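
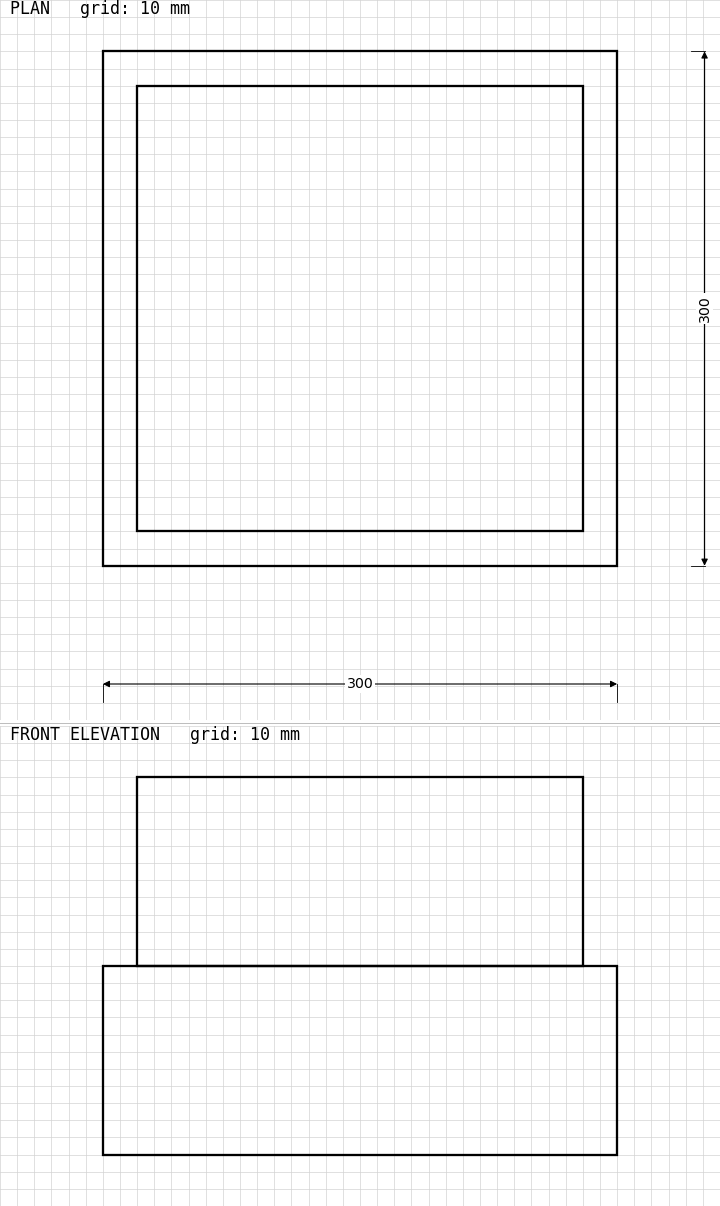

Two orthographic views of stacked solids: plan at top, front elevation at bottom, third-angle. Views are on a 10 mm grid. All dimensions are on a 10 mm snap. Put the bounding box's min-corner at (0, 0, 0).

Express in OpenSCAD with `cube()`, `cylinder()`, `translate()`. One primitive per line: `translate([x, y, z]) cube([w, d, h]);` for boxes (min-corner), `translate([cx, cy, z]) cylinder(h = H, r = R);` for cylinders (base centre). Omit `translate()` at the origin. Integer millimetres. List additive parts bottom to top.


cube([300, 300, 110]);
translate([20, 20, 110]) cube([260, 260, 110]);


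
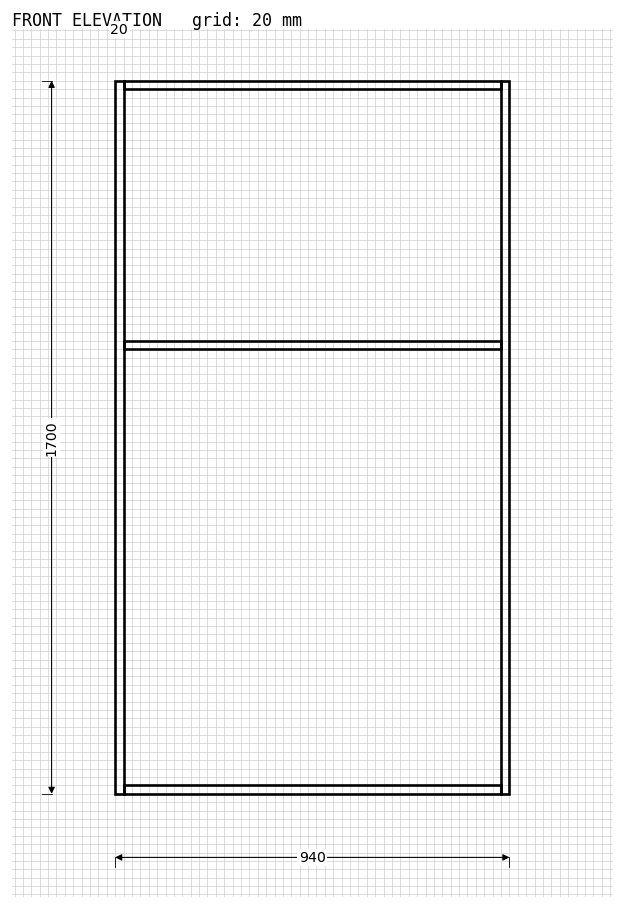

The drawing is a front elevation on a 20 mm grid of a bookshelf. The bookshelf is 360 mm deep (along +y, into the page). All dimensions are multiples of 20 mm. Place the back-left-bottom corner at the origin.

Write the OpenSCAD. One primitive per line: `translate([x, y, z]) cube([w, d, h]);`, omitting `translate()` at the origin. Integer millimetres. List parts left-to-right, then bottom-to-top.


cube([20, 360, 1700]);
translate([20, 0, 0]) cube([900, 360, 20]);
translate([20, 0, 1060]) cube([900, 360, 20]);
translate([20, 0, 1680]) cube([900, 360, 20]);
translate([920, 0, 0]) cube([20, 360, 1700]);


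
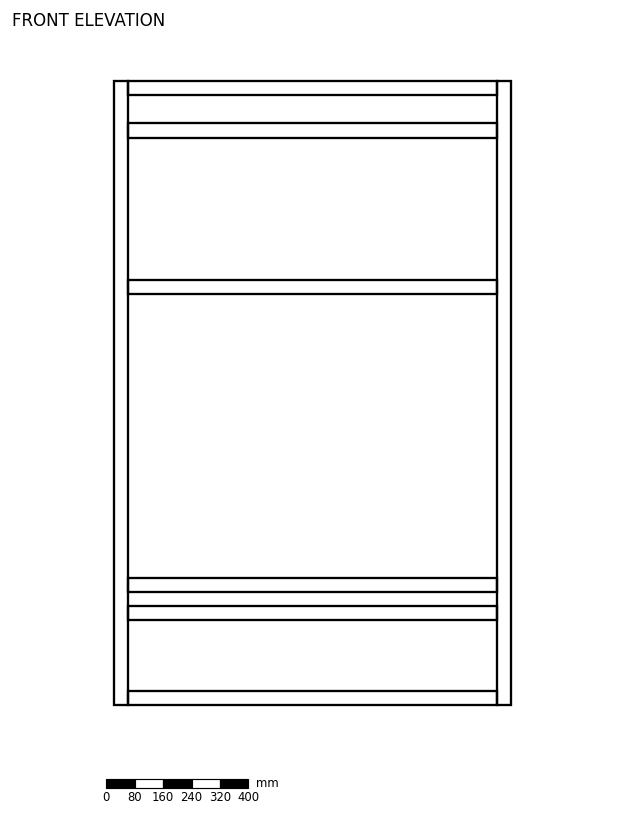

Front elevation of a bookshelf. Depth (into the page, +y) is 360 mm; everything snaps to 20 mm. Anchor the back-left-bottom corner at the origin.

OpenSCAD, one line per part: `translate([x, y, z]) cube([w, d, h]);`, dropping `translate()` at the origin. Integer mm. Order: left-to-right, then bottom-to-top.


cube([40, 360, 1760]);
translate([40, 0, 0]) cube([1040, 360, 40]);
translate([40, 0, 240]) cube([1040, 360, 40]);
translate([40, 0, 320]) cube([1040, 360, 40]);
translate([40, 0, 1160]) cube([1040, 360, 40]);
translate([40, 0, 1600]) cube([1040, 360, 40]);
translate([40, 0, 1720]) cube([1040, 360, 40]);
translate([1080, 0, 0]) cube([40, 360, 1760]);


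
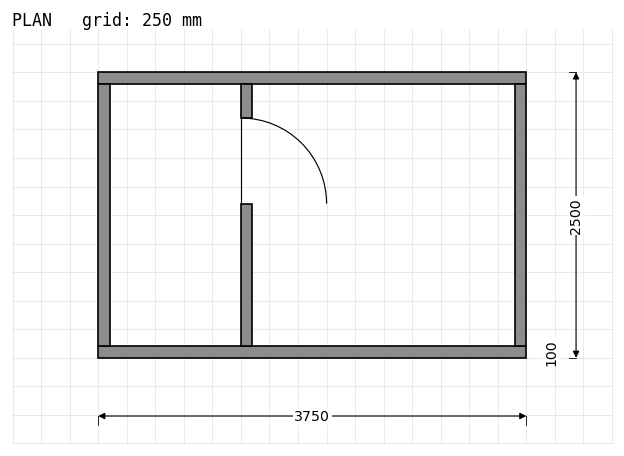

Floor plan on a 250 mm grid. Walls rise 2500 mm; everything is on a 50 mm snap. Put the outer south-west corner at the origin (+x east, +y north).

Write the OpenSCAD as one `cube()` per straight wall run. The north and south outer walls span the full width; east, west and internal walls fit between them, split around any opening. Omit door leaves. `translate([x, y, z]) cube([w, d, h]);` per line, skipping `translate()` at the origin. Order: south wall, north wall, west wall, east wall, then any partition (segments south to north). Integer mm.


cube([3750, 100, 2500]);
translate([0, 2400, 0]) cube([3750, 100, 2500]);
translate([0, 100, 0]) cube([100, 2300, 2500]);
translate([3650, 100, 0]) cube([100, 2300, 2500]);
translate([1250, 100, 0]) cube([100, 1250, 2500]);
translate([1250, 2100, 0]) cube([100, 300, 2500]);


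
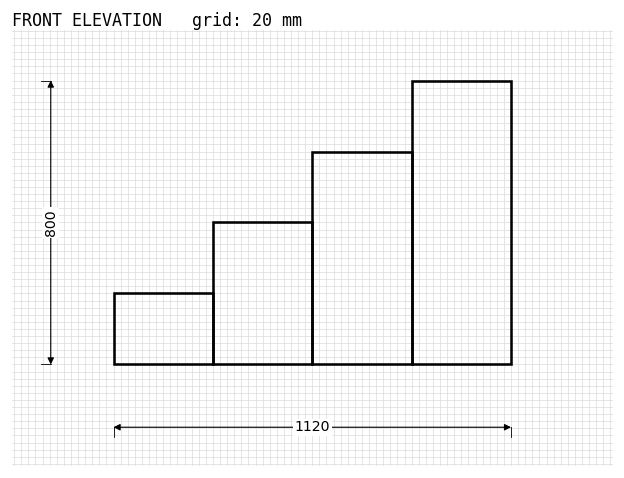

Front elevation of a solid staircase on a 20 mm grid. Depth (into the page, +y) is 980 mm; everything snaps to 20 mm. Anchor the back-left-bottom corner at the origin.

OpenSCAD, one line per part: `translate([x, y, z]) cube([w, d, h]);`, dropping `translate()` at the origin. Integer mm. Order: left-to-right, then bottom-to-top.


cube([280, 980, 200]);
translate([280, 0, 0]) cube([280, 980, 400]);
translate([560, 0, 0]) cube([280, 980, 600]);
translate([840, 0, 0]) cube([280, 980, 800]);


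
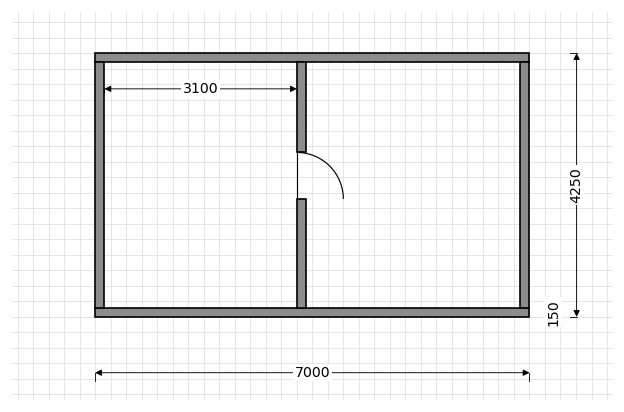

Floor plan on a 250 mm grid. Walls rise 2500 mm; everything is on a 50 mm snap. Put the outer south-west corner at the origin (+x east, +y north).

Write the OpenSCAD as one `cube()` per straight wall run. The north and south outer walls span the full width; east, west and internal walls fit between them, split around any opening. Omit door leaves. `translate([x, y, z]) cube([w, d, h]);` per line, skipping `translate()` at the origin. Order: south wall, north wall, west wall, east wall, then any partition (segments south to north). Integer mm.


cube([7000, 150, 2500]);
translate([0, 4100, 0]) cube([7000, 150, 2500]);
translate([0, 150, 0]) cube([150, 3950, 2500]);
translate([6850, 150, 0]) cube([150, 3950, 2500]);
translate([3250, 150, 0]) cube([150, 1750, 2500]);
translate([3250, 2650, 0]) cube([150, 1450, 2500]);


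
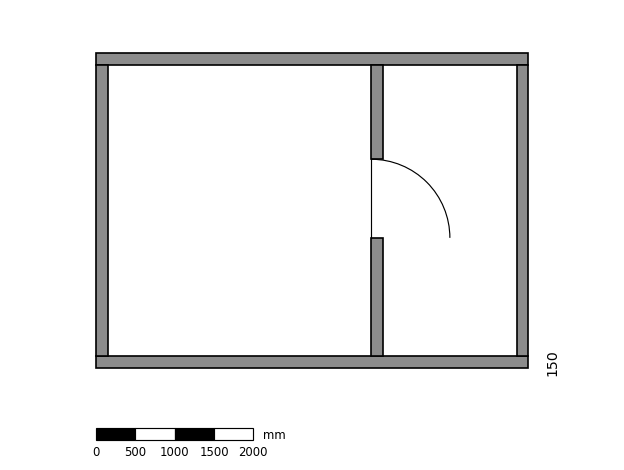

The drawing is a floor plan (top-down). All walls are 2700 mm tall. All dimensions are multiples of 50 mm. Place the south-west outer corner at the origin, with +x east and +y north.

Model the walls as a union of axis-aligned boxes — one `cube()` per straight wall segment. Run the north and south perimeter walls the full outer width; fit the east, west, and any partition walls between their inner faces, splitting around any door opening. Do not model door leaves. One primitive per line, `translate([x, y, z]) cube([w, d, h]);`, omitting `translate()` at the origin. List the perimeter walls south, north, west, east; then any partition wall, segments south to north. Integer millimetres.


cube([5500, 150, 2700]);
translate([0, 3850, 0]) cube([5500, 150, 2700]);
translate([0, 150, 0]) cube([150, 3700, 2700]);
translate([5350, 150, 0]) cube([150, 3700, 2700]);
translate([3500, 150, 0]) cube([150, 1500, 2700]);
translate([3500, 2650, 0]) cube([150, 1200, 2700]);


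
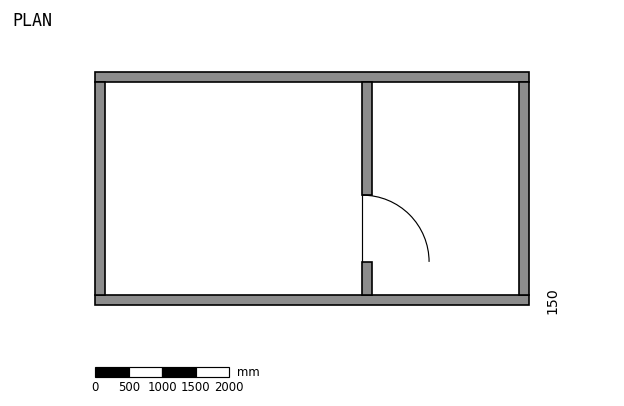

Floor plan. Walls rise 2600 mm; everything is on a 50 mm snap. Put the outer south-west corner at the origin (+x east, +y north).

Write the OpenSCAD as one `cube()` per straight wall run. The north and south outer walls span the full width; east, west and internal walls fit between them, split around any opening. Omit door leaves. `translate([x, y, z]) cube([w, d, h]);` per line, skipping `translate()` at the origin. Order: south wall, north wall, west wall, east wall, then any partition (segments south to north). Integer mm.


cube([6500, 150, 2600]);
translate([0, 3350, 0]) cube([6500, 150, 2600]);
translate([0, 150, 0]) cube([150, 3200, 2600]);
translate([6350, 150, 0]) cube([150, 3200, 2600]);
translate([4000, 150, 0]) cube([150, 500, 2600]);
translate([4000, 1650, 0]) cube([150, 1700, 2600]);


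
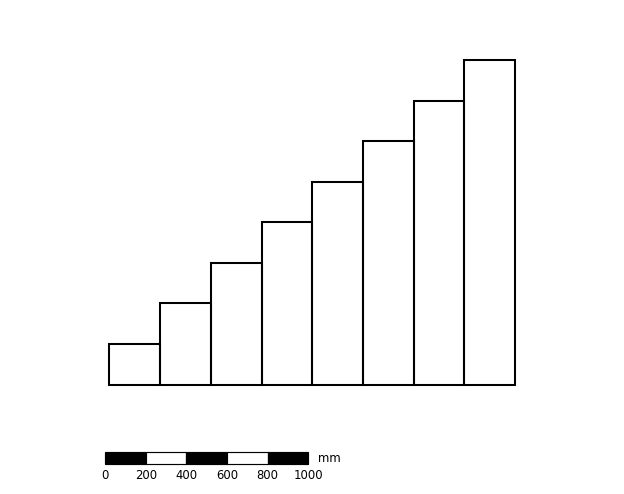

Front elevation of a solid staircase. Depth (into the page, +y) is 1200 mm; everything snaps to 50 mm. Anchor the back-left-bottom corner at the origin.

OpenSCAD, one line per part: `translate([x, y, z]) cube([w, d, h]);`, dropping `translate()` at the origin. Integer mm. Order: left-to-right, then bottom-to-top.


cube([250, 1200, 200]);
translate([250, 0, 0]) cube([250, 1200, 400]);
translate([500, 0, 0]) cube([250, 1200, 600]);
translate([750, 0, 0]) cube([250, 1200, 800]);
translate([1000, 0, 0]) cube([250, 1200, 1000]);
translate([1250, 0, 0]) cube([250, 1200, 1200]);
translate([1500, 0, 0]) cube([250, 1200, 1400]);
translate([1750, 0, 0]) cube([250, 1200, 1600]);


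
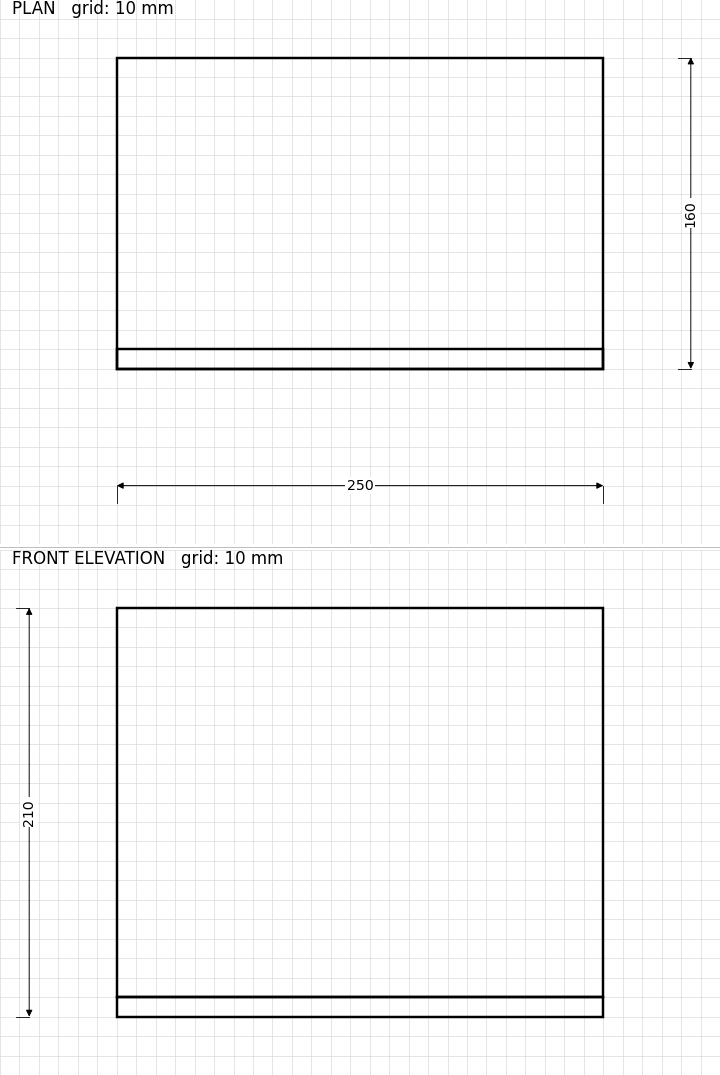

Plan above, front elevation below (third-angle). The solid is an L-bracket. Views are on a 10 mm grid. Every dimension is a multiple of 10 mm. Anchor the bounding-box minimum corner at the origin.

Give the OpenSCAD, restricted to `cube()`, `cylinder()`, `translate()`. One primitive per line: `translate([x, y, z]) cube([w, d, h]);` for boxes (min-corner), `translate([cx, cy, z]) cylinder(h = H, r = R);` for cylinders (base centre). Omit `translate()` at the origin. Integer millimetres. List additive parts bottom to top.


cube([250, 160, 10]);
translate([0, 0, 10]) cube([250, 10, 200]);


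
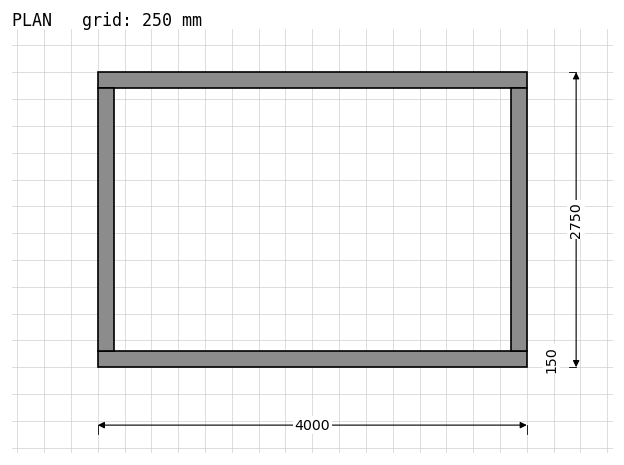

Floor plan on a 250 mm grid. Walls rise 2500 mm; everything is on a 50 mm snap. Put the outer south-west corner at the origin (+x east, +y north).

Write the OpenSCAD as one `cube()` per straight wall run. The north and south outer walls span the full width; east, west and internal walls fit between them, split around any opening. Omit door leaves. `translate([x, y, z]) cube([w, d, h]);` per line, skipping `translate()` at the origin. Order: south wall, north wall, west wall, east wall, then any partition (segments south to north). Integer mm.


cube([4000, 150, 2500]);
translate([0, 2600, 0]) cube([4000, 150, 2500]);
translate([0, 150, 0]) cube([150, 2450, 2500]);
translate([3850, 150, 0]) cube([150, 2450, 2500]);


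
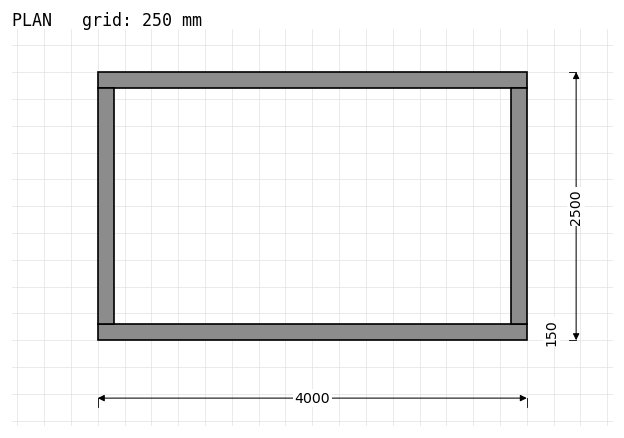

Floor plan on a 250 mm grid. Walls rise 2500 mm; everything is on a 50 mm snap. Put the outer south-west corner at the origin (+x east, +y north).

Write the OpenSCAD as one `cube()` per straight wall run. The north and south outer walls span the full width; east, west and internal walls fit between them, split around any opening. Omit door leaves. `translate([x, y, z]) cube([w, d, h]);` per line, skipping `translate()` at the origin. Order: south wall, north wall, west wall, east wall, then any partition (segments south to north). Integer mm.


cube([4000, 150, 2500]);
translate([0, 2350, 0]) cube([4000, 150, 2500]);
translate([0, 150, 0]) cube([150, 2200, 2500]);
translate([3850, 150, 0]) cube([150, 2200, 2500]);


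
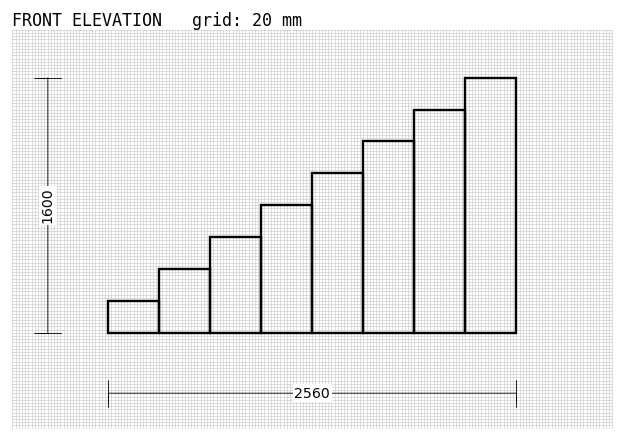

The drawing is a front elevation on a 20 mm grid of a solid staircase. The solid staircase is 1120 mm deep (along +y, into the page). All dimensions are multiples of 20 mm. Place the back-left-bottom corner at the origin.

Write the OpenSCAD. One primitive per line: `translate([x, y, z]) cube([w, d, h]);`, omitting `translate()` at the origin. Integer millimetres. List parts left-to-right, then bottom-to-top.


cube([320, 1120, 200]);
translate([320, 0, 0]) cube([320, 1120, 400]);
translate([640, 0, 0]) cube([320, 1120, 600]);
translate([960, 0, 0]) cube([320, 1120, 800]);
translate([1280, 0, 0]) cube([320, 1120, 1000]);
translate([1600, 0, 0]) cube([320, 1120, 1200]);
translate([1920, 0, 0]) cube([320, 1120, 1400]);
translate([2240, 0, 0]) cube([320, 1120, 1600]);


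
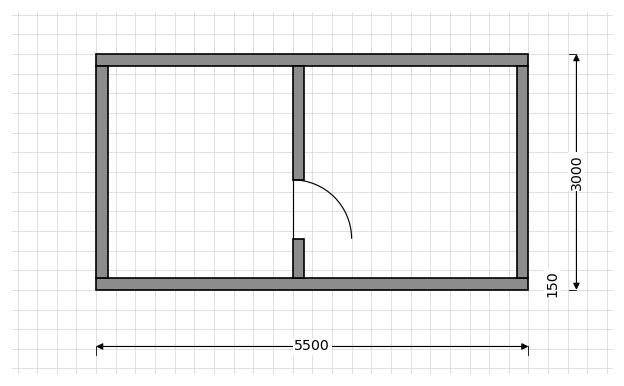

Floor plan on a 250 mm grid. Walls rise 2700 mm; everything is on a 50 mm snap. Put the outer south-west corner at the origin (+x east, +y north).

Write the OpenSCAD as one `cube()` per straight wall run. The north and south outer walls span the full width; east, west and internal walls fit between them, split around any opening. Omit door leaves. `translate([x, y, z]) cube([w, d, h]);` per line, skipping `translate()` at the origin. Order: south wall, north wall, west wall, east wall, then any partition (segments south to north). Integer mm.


cube([5500, 150, 2700]);
translate([0, 2850, 0]) cube([5500, 150, 2700]);
translate([0, 150, 0]) cube([150, 2700, 2700]);
translate([5350, 150, 0]) cube([150, 2700, 2700]);
translate([2500, 150, 0]) cube([150, 500, 2700]);
translate([2500, 1400, 0]) cube([150, 1450, 2700]);


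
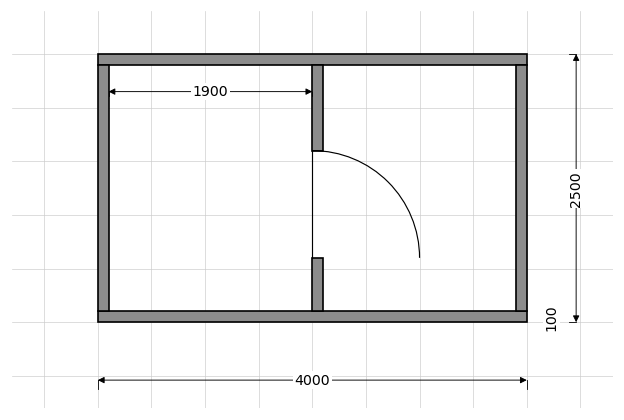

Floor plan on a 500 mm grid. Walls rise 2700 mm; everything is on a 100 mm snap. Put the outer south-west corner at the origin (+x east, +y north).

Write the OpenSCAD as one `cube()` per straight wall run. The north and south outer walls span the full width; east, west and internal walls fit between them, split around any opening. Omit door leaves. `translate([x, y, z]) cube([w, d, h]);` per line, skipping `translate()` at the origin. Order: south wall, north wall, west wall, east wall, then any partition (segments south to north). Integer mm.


cube([4000, 100, 2700]);
translate([0, 2400, 0]) cube([4000, 100, 2700]);
translate([0, 100, 0]) cube([100, 2300, 2700]);
translate([3900, 100, 0]) cube([100, 2300, 2700]);
translate([2000, 100, 0]) cube([100, 500, 2700]);
translate([2000, 1600, 0]) cube([100, 800, 2700]);


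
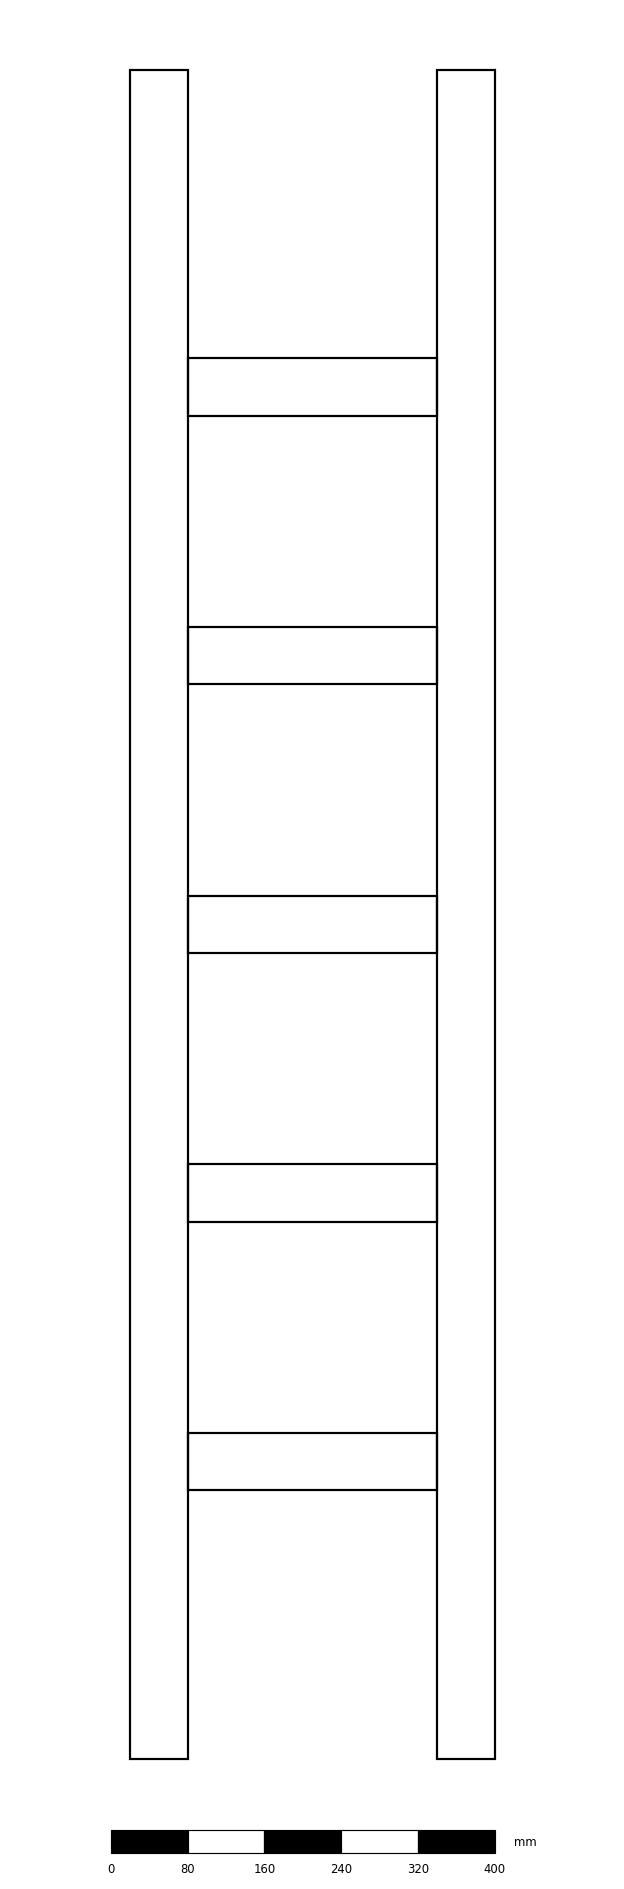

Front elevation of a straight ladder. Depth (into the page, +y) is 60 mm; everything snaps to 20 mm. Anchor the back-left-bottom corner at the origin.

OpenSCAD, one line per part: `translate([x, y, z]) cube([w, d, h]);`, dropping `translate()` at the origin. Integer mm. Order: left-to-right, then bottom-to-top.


cube([60, 60, 1760]);
translate([60, 0, 280]) cube([260, 60, 60]);
translate([60, 0, 560]) cube([260, 60, 60]);
translate([60, 0, 840]) cube([260, 60, 60]);
translate([60, 0, 1120]) cube([260, 60, 60]);
translate([60, 0, 1400]) cube([260, 60, 60]);
translate([320, 0, 0]) cube([60, 60, 1760]);


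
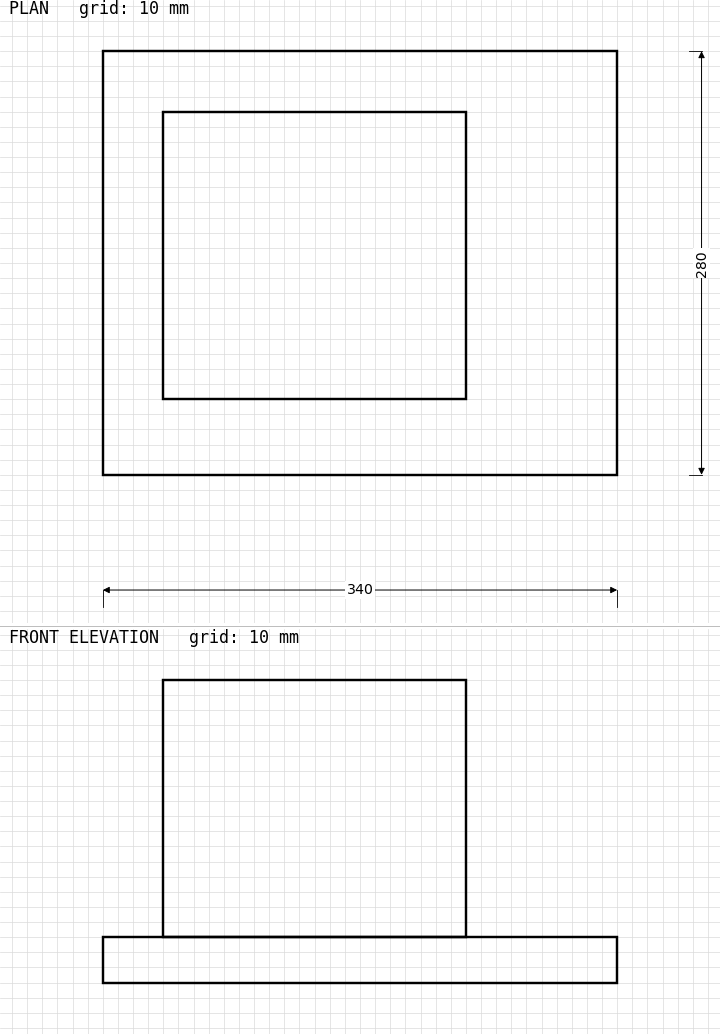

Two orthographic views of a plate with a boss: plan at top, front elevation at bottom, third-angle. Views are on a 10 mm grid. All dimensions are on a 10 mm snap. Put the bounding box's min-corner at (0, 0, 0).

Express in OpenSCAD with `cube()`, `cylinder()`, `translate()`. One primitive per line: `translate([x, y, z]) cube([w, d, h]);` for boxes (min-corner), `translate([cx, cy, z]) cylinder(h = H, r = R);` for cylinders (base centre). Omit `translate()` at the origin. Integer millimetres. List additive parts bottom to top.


cube([340, 280, 30]);
translate([40, 50, 30]) cube([200, 190, 170]);


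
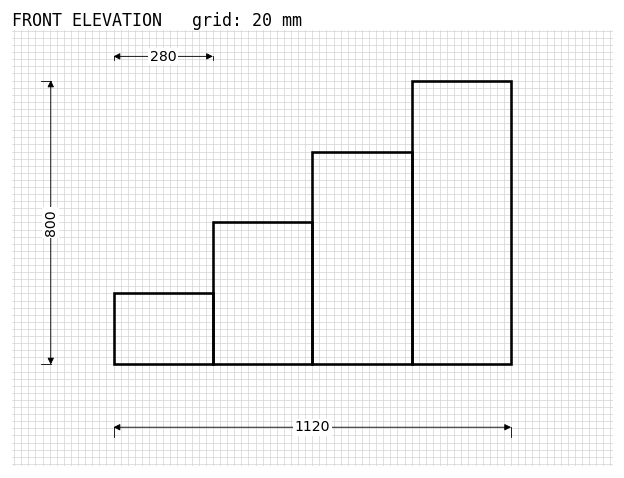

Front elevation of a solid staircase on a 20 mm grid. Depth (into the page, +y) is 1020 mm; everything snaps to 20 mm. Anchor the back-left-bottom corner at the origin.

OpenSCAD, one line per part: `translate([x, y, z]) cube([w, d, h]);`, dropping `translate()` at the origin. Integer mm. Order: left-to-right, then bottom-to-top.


cube([280, 1020, 200]);
translate([280, 0, 0]) cube([280, 1020, 400]);
translate([560, 0, 0]) cube([280, 1020, 600]);
translate([840, 0, 0]) cube([280, 1020, 800]);


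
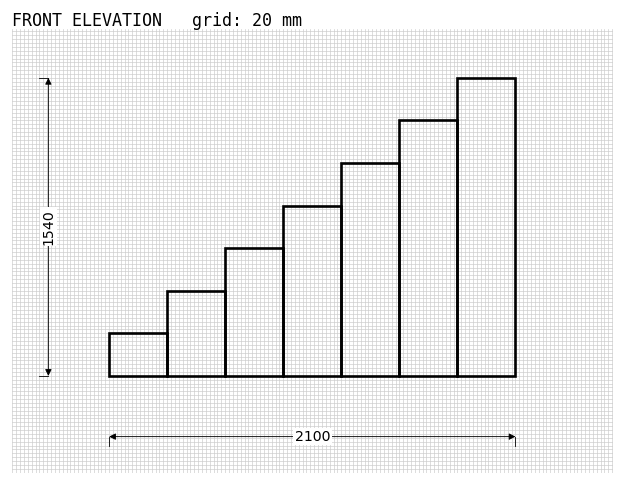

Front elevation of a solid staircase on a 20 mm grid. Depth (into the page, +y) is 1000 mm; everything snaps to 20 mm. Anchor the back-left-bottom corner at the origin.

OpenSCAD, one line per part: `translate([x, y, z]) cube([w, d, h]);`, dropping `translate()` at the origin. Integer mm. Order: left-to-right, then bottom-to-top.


cube([300, 1000, 220]);
translate([300, 0, 0]) cube([300, 1000, 440]);
translate([600, 0, 0]) cube([300, 1000, 660]);
translate([900, 0, 0]) cube([300, 1000, 880]);
translate([1200, 0, 0]) cube([300, 1000, 1100]);
translate([1500, 0, 0]) cube([300, 1000, 1320]);
translate([1800, 0, 0]) cube([300, 1000, 1540]);


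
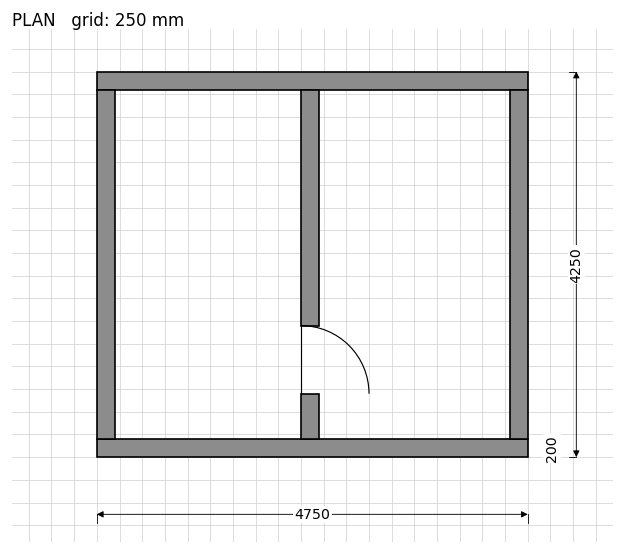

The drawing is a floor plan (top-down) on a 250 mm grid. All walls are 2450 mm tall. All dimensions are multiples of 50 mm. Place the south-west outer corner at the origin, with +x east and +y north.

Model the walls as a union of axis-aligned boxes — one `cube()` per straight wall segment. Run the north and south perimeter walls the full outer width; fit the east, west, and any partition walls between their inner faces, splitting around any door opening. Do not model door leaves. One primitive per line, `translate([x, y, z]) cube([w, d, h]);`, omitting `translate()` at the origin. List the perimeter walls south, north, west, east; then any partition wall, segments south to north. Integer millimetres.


cube([4750, 200, 2450]);
translate([0, 4050, 0]) cube([4750, 200, 2450]);
translate([0, 200, 0]) cube([200, 3850, 2450]);
translate([4550, 200, 0]) cube([200, 3850, 2450]);
translate([2250, 200, 0]) cube([200, 500, 2450]);
translate([2250, 1450, 0]) cube([200, 2600, 2450]);


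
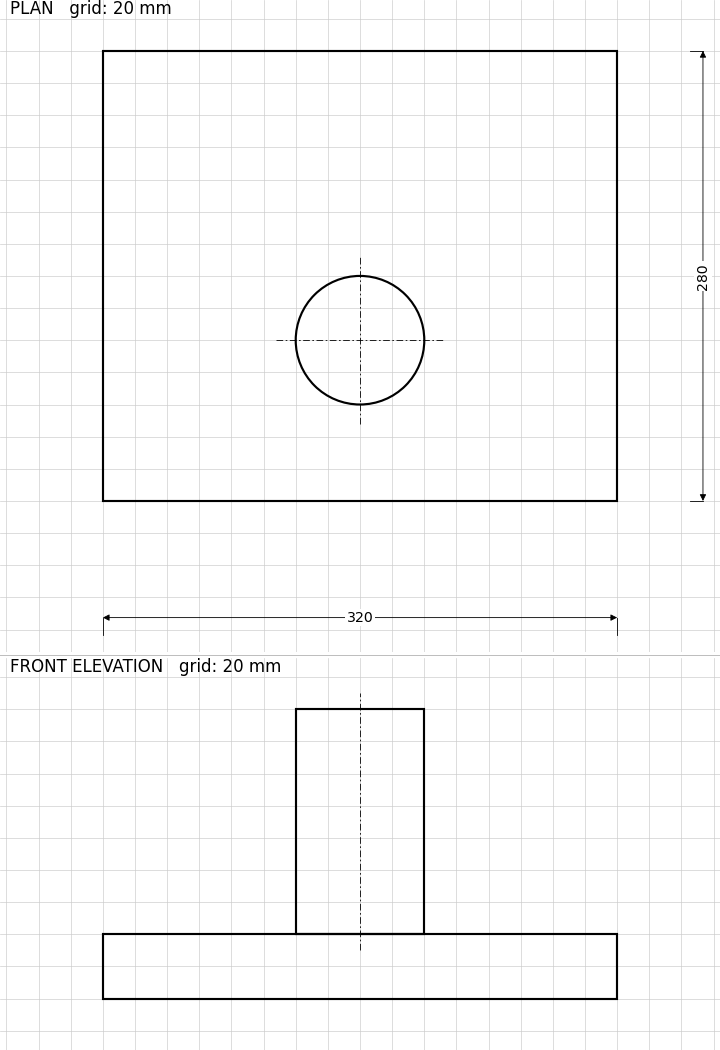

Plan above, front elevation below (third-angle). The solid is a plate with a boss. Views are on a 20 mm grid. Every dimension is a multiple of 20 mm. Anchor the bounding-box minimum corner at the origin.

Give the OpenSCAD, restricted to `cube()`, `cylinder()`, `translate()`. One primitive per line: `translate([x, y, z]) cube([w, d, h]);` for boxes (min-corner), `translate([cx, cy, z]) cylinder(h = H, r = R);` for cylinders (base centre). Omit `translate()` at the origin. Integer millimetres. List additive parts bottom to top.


cube([320, 280, 40]);
translate([160, 100, 40]) cylinder(h = 140, r = 40);


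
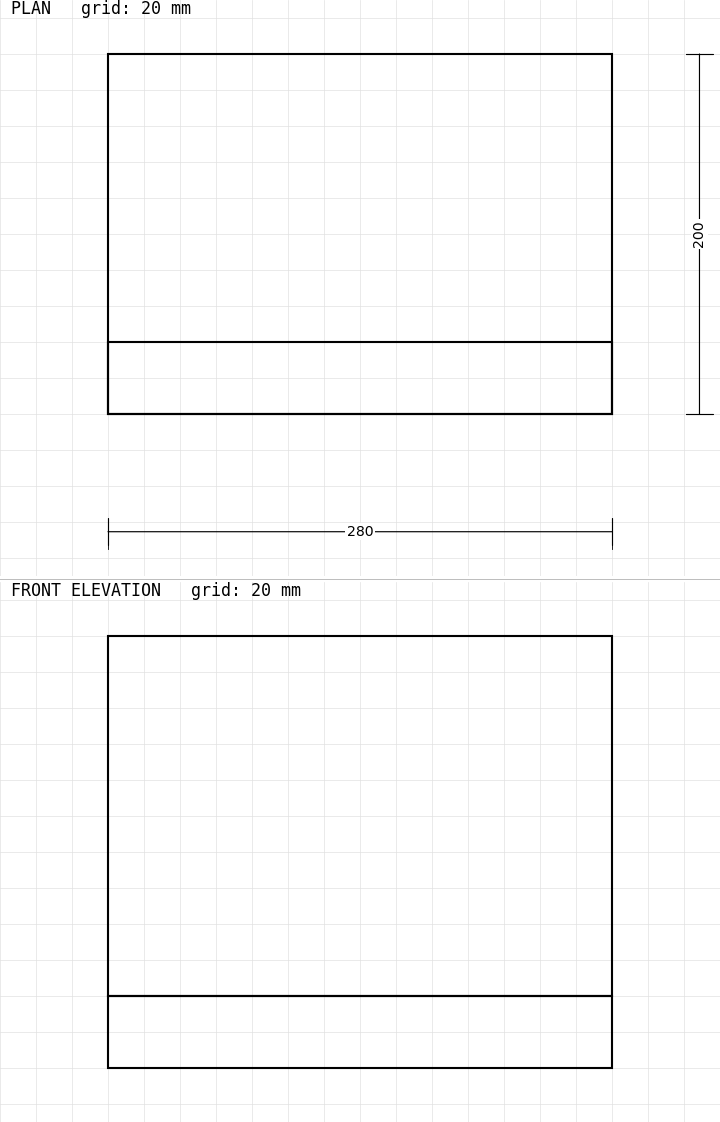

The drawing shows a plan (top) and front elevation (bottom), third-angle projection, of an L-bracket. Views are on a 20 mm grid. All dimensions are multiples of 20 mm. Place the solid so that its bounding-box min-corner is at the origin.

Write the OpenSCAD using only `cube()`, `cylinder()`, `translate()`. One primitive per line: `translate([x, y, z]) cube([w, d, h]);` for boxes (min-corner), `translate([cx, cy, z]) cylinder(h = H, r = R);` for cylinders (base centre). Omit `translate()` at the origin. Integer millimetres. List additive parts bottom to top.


cube([280, 200, 40]);
translate([0, 0, 40]) cube([280, 40, 200]);


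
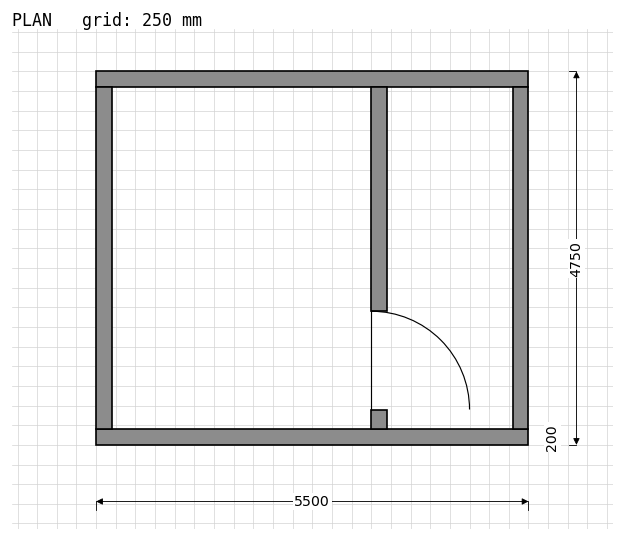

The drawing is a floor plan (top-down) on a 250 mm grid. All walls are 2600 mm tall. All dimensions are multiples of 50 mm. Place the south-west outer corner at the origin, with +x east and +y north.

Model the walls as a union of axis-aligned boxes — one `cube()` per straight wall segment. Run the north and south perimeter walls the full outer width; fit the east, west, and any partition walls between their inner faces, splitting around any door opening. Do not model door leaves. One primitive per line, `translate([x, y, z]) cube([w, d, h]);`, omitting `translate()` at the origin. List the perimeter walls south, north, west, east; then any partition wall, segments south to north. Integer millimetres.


cube([5500, 200, 2600]);
translate([0, 4550, 0]) cube([5500, 200, 2600]);
translate([0, 200, 0]) cube([200, 4350, 2600]);
translate([5300, 200, 0]) cube([200, 4350, 2600]);
translate([3500, 200, 0]) cube([200, 250, 2600]);
translate([3500, 1700, 0]) cube([200, 2850, 2600]);


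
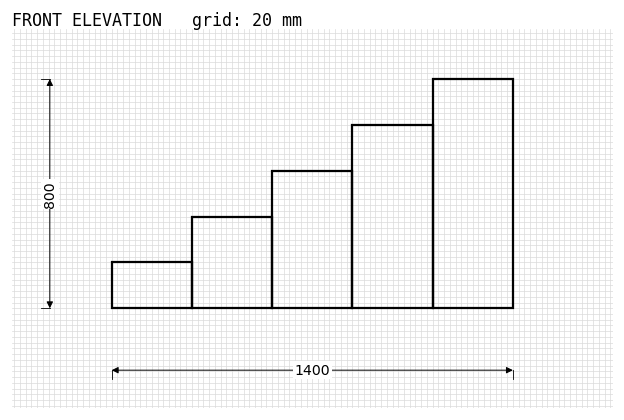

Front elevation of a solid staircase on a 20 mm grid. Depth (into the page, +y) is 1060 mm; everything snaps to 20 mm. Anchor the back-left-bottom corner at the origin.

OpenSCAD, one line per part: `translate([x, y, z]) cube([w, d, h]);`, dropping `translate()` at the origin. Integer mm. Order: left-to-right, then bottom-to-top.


cube([280, 1060, 160]);
translate([280, 0, 0]) cube([280, 1060, 320]);
translate([560, 0, 0]) cube([280, 1060, 480]);
translate([840, 0, 0]) cube([280, 1060, 640]);
translate([1120, 0, 0]) cube([280, 1060, 800]);


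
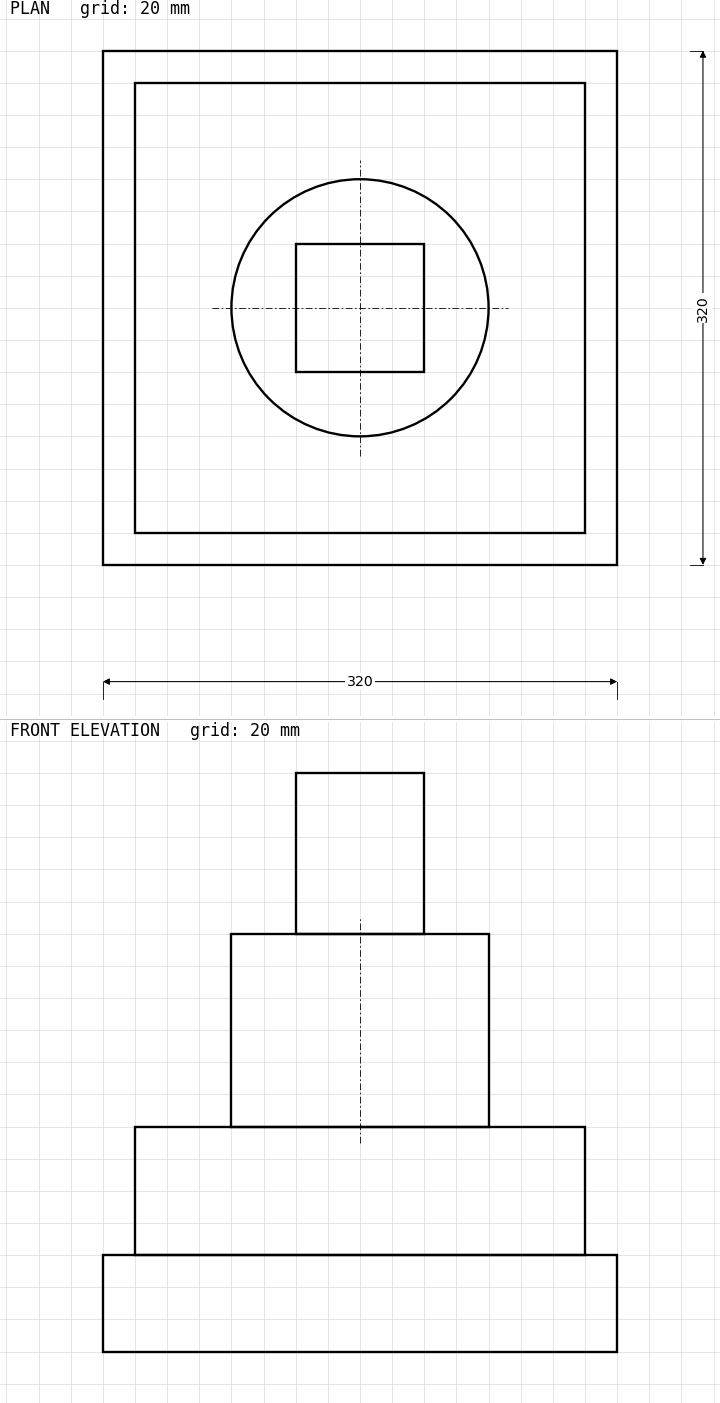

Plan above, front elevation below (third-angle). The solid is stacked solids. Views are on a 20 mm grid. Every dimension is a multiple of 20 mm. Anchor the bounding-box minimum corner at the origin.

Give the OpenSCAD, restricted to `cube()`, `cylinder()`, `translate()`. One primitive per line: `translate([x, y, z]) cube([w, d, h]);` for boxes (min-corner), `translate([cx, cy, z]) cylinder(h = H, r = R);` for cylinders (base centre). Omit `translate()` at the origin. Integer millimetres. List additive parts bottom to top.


cube([320, 320, 60]);
translate([20, 20, 60]) cube([280, 280, 80]);
translate([160, 160, 140]) cylinder(h = 120, r = 80);
translate([120, 120, 260]) cube([80, 80, 100]);


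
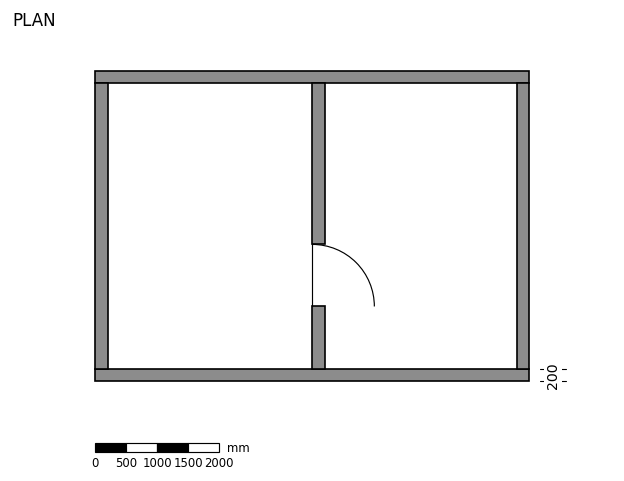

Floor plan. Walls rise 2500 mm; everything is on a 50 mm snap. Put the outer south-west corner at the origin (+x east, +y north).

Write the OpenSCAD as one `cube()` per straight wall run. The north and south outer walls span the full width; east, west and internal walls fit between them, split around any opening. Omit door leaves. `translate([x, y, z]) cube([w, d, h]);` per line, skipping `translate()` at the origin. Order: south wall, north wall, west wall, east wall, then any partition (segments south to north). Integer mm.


cube([7000, 200, 2500]);
translate([0, 4800, 0]) cube([7000, 200, 2500]);
translate([0, 200, 0]) cube([200, 4600, 2500]);
translate([6800, 200, 0]) cube([200, 4600, 2500]);
translate([3500, 200, 0]) cube([200, 1000, 2500]);
translate([3500, 2200, 0]) cube([200, 2600, 2500]);


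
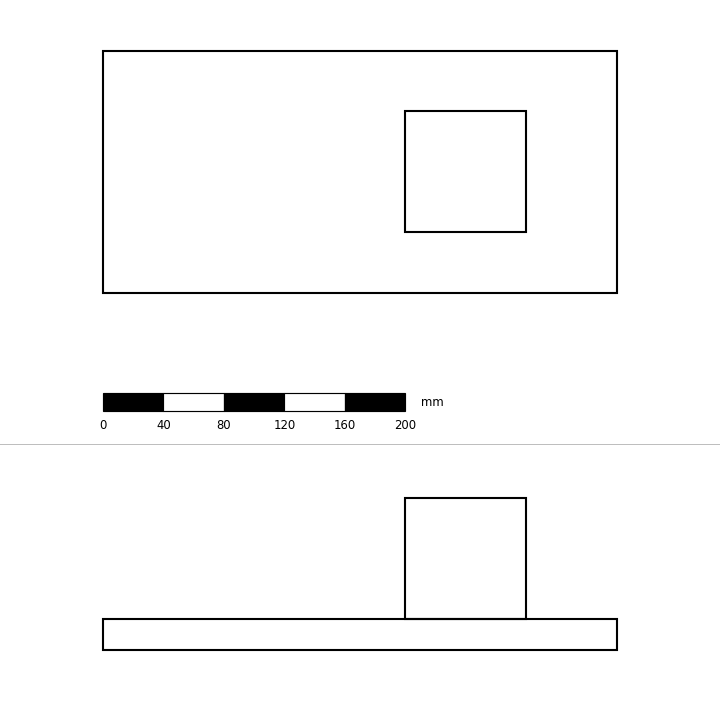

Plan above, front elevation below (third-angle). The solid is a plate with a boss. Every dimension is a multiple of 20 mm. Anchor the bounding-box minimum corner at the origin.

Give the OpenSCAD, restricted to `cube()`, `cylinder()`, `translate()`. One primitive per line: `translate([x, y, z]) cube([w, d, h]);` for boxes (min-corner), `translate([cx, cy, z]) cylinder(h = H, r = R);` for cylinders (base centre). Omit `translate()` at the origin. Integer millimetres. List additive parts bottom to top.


cube([340, 160, 20]);
translate([200, 40, 20]) cube([80, 80, 80]);


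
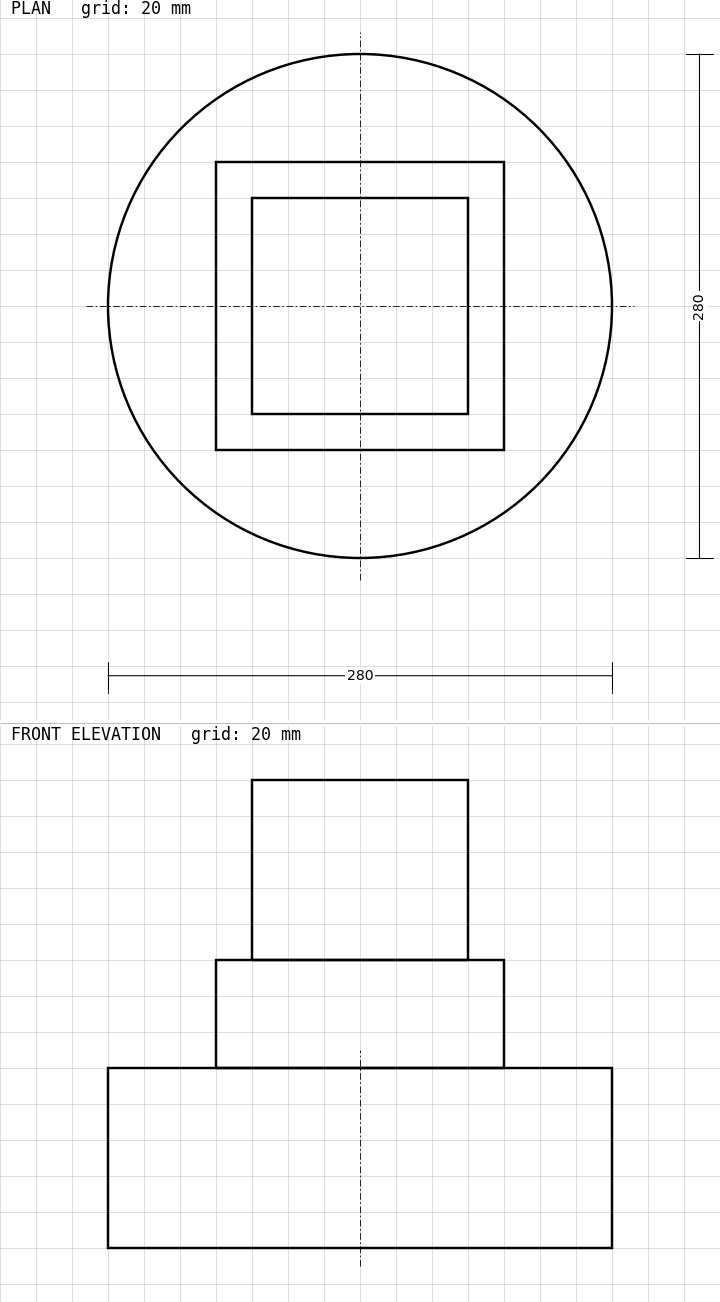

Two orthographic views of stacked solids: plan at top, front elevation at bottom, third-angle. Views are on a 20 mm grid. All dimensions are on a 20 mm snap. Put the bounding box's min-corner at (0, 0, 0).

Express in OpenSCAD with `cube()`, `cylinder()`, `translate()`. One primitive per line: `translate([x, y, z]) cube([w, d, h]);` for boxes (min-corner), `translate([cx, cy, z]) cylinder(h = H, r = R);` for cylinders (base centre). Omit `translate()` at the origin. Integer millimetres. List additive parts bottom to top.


translate([140, 140, 0]) cylinder(h = 100, r = 140);
translate([60, 60, 100]) cube([160, 160, 60]);
translate([80, 80, 160]) cube([120, 120, 100]);


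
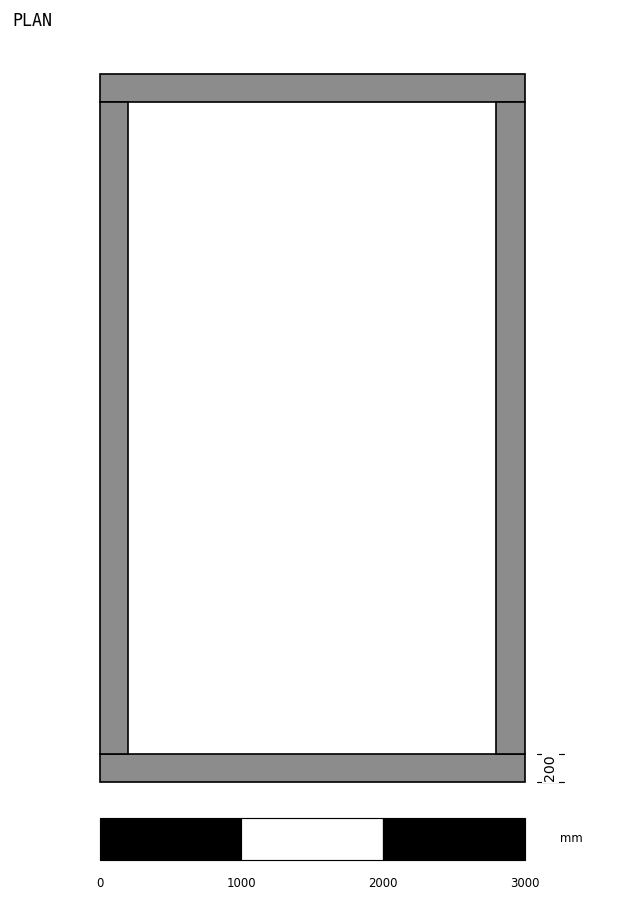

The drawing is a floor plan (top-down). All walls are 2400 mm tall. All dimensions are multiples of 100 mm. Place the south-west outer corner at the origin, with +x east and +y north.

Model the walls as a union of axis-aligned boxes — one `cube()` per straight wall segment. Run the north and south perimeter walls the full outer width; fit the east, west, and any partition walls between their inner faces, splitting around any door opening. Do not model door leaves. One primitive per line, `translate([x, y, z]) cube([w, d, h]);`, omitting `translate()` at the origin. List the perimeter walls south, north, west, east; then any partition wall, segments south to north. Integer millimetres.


cube([3000, 200, 2400]);
translate([0, 4800, 0]) cube([3000, 200, 2400]);
translate([0, 200, 0]) cube([200, 4600, 2400]);
translate([2800, 200, 0]) cube([200, 4600, 2400]);


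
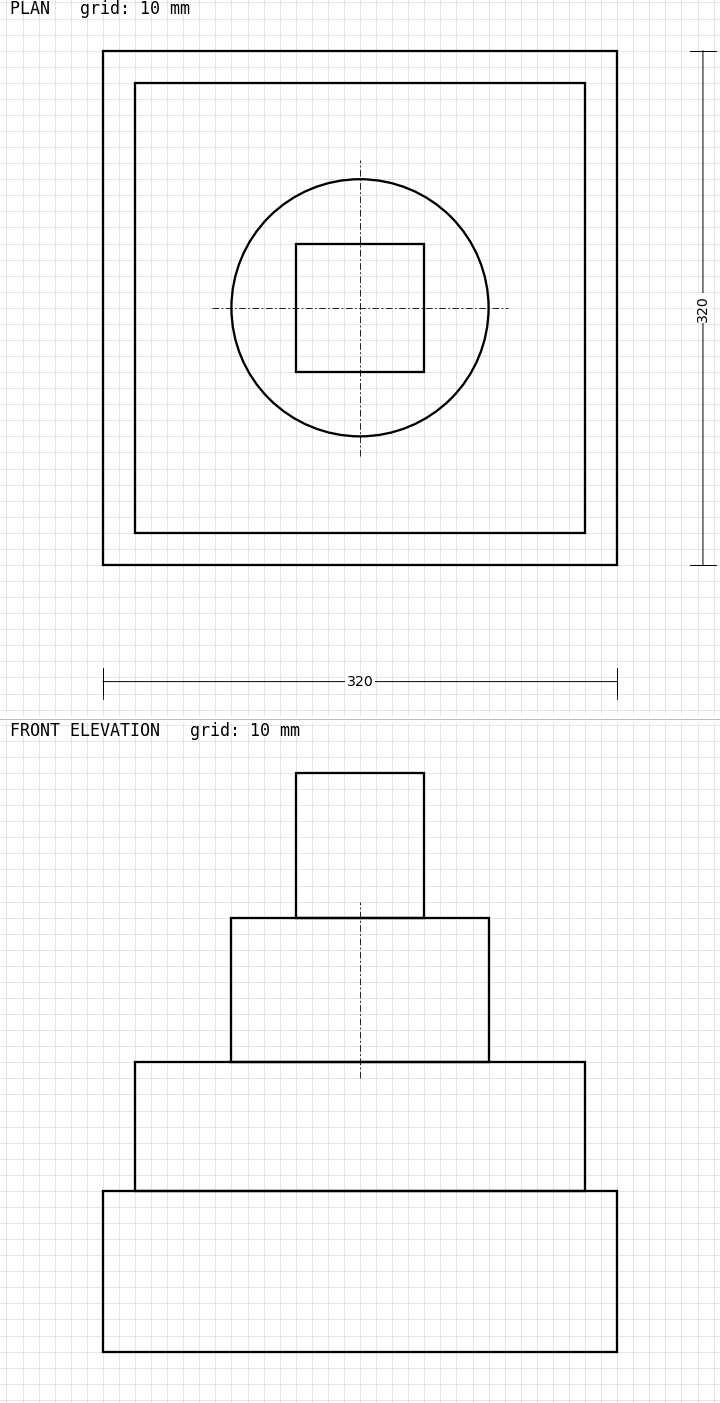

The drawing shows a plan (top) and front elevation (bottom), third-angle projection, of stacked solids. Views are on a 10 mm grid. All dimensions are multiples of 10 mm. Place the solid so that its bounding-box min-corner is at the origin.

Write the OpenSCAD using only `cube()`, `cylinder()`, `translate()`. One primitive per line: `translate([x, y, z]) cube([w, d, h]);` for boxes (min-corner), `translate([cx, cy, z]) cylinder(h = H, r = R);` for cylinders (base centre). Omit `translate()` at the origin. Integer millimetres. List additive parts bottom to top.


cube([320, 320, 100]);
translate([20, 20, 100]) cube([280, 280, 80]);
translate([160, 160, 180]) cylinder(h = 90, r = 80);
translate([120, 120, 270]) cube([80, 80, 90]);


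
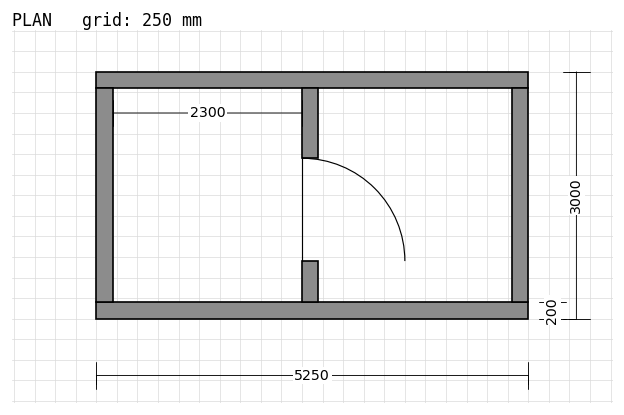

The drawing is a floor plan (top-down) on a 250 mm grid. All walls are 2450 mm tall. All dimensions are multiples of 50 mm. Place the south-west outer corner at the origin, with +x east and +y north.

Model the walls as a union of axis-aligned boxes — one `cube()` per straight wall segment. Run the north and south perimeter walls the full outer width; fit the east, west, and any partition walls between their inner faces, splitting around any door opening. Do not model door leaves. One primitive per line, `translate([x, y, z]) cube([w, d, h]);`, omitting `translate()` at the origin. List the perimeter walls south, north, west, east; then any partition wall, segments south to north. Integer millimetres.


cube([5250, 200, 2450]);
translate([0, 2800, 0]) cube([5250, 200, 2450]);
translate([0, 200, 0]) cube([200, 2600, 2450]);
translate([5050, 200, 0]) cube([200, 2600, 2450]);
translate([2500, 200, 0]) cube([200, 500, 2450]);
translate([2500, 1950, 0]) cube([200, 850, 2450]);


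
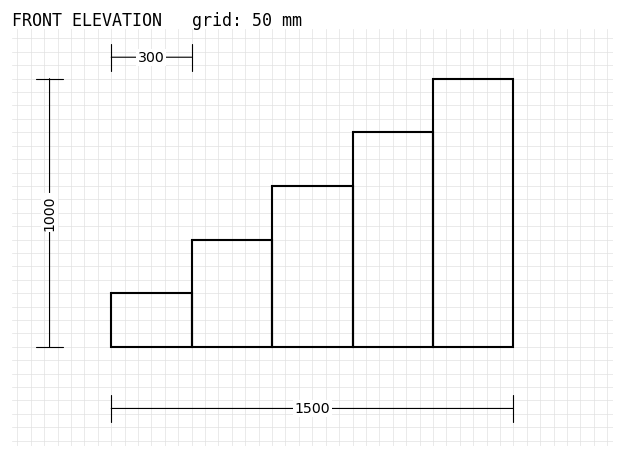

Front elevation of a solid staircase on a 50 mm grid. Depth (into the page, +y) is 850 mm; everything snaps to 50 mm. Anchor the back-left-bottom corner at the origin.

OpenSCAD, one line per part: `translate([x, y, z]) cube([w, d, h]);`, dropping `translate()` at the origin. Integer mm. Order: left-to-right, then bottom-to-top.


cube([300, 850, 200]);
translate([300, 0, 0]) cube([300, 850, 400]);
translate([600, 0, 0]) cube([300, 850, 600]);
translate([900, 0, 0]) cube([300, 850, 800]);
translate([1200, 0, 0]) cube([300, 850, 1000]);


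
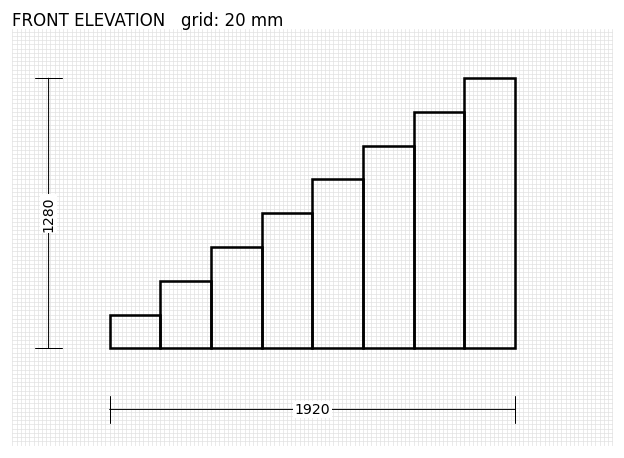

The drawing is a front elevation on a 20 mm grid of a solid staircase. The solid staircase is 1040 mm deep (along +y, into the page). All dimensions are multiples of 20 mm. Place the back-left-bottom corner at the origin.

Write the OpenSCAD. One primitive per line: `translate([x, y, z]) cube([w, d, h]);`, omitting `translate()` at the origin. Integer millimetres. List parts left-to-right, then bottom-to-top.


cube([240, 1040, 160]);
translate([240, 0, 0]) cube([240, 1040, 320]);
translate([480, 0, 0]) cube([240, 1040, 480]);
translate([720, 0, 0]) cube([240, 1040, 640]);
translate([960, 0, 0]) cube([240, 1040, 800]);
translate([1200, 0, 0]) cube([240, 1040, 960]);
translate([1440, 0, 0]) cube([240, 1040, 1120]);
translate([1680, 0, 0]) cube([240, 1040, 1280]);


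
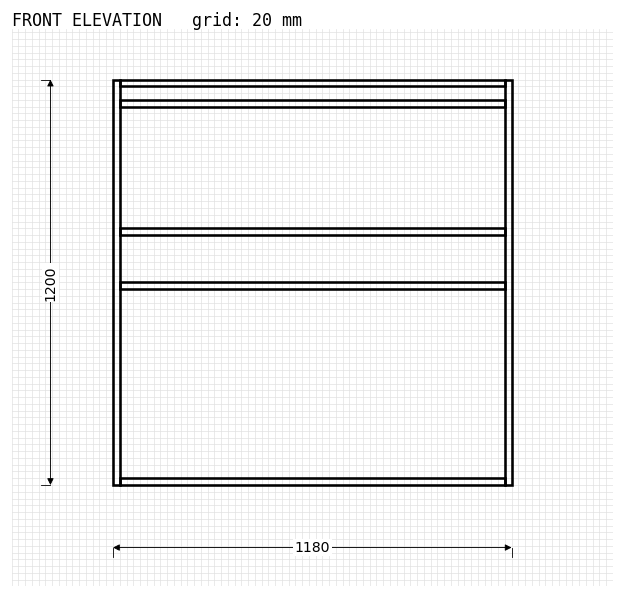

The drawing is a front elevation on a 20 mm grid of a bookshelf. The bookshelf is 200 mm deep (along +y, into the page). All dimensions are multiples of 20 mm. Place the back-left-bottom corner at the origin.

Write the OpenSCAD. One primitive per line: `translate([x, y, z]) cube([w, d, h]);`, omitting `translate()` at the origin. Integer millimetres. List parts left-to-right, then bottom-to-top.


cube([20, 200, 1200]);
translate([20, 0, 0]) cube([1140, 200, 20]);
translate([20, 0, 580]) cube([1140, 200, 20]);
translate([20, 0, 740]) cube([1140, 200, 20]);
translate([20, 0, 1120]) cube([1140, 200, 20]);
translate([20, 0, 1180]) cube([1140, 200, 20]);
translate([1160, 0, 0]) cube([20, 200, 1200]);


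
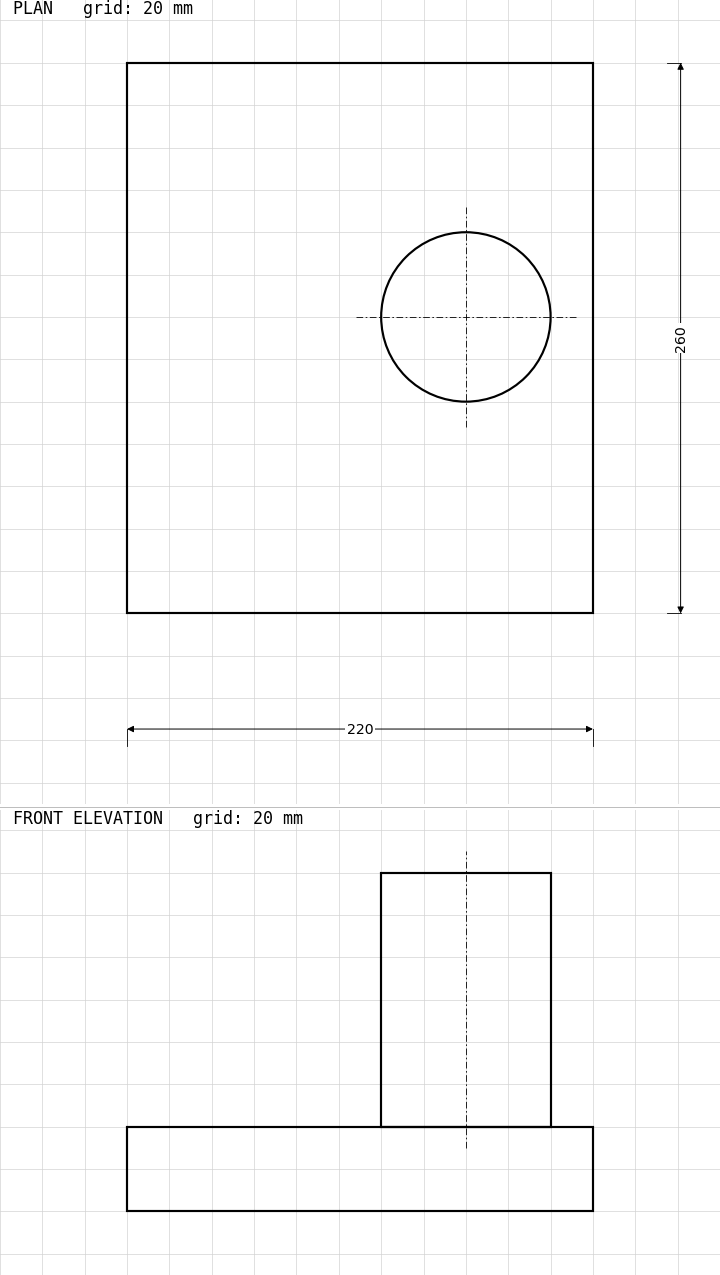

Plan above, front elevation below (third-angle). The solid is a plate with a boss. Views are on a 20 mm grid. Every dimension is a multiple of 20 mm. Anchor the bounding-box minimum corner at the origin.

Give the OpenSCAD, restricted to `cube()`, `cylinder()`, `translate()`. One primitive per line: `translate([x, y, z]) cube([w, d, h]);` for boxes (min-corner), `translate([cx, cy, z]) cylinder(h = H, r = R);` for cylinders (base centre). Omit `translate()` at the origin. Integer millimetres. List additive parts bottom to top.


cube([220, 260, 40]);
translate([160, 140, 40]) cylinder(h = 120, r = 40);


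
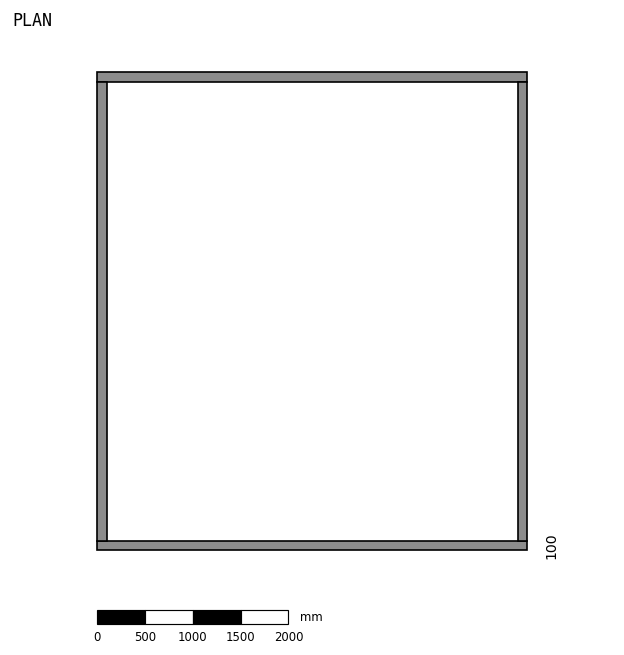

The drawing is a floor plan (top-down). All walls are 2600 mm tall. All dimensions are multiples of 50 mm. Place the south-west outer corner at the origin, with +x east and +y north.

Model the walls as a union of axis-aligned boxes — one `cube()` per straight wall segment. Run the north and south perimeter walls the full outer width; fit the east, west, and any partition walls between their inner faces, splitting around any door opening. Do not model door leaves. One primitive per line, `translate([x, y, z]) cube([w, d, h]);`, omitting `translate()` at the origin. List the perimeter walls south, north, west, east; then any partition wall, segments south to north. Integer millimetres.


cube([4500, 100, 2600]);
translate([0, 4900, 0]) cube([4500, 100, 2600]);
translate([0, 100, 0]) cube([100, 4800, 2600]);
translate([4400, 100, 0]) cube([100, 4800, 2600]);


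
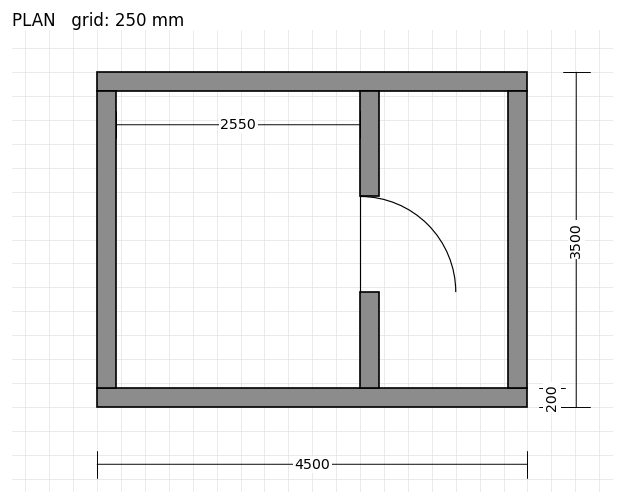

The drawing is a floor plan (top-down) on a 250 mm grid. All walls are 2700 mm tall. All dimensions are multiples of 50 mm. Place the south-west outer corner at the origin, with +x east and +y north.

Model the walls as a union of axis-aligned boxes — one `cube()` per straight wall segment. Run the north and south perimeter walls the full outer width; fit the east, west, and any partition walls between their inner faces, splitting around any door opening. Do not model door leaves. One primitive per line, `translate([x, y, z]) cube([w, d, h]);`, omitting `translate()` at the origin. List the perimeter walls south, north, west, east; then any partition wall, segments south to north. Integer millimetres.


cube([4500, 200, 2700]);
translate([0, 3300, 0]) cube([4500, 200, 2700]);
translate([0, 200, 0]) cube([200, 3100, 2700]);
translate([4300, 200, 0]) cube([200, 3100, 2700]);
translate([2750, 200, 0]) cube([200, 1000, 2700]);
translate([2750, 2200, 0]) cube([200, 1100, 2700]);


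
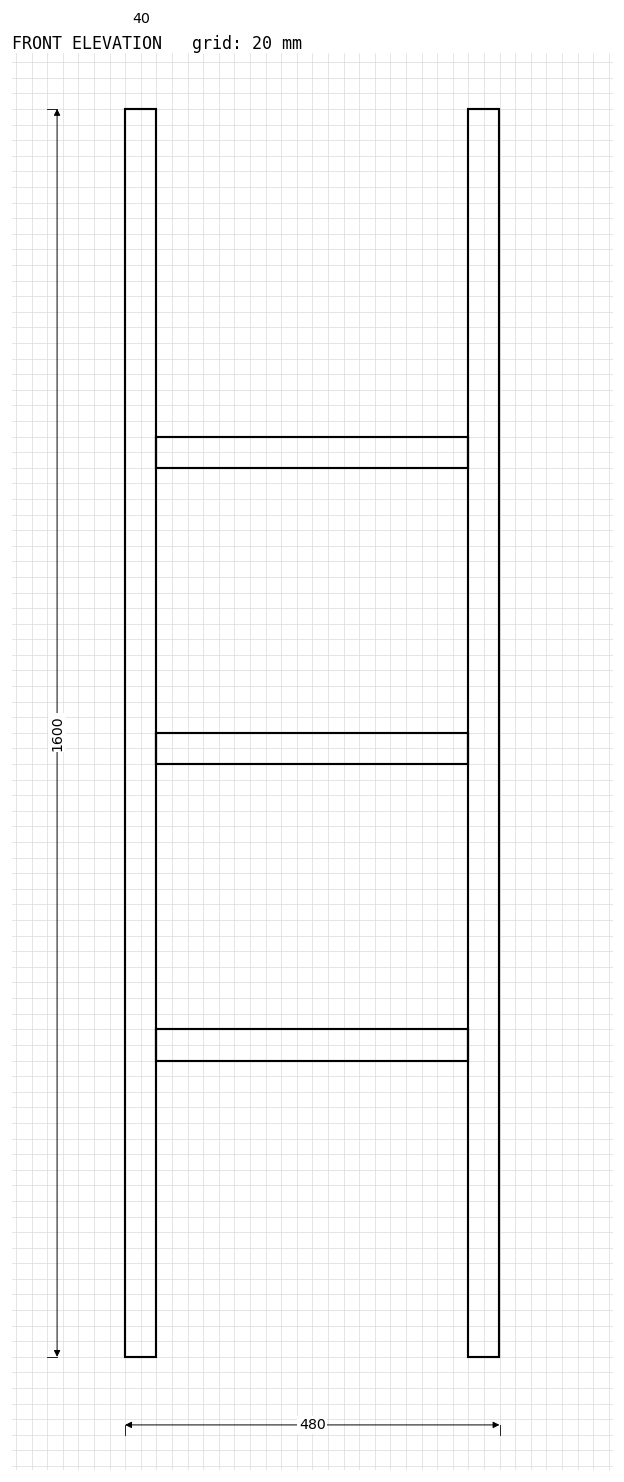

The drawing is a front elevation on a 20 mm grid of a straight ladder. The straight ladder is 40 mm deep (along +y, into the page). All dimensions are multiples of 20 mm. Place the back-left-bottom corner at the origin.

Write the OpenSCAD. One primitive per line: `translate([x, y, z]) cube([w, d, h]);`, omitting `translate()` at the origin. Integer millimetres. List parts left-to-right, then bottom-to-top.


cube([40, 40, 1600]);
translate([40, 0, 380]) cube([400, 40, 40]);
translate([40, 0, 760]) cube([400, 40, 40]);
translate([40, 0, 1140]) cube([400, 40, 40]);
translate([440, 0, 0]) cube([40, 40, 1600]);


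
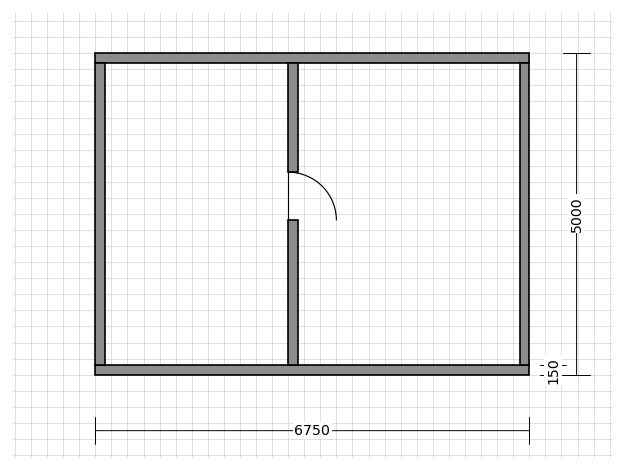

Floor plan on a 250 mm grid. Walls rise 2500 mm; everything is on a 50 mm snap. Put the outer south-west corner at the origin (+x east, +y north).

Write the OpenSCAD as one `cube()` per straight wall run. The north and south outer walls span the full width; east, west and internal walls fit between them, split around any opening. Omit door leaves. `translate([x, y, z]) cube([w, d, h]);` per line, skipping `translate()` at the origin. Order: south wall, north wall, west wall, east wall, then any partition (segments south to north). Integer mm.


cube([6750, 150, 2500]);
translate([0, 4850, 0]) cube([6750, 150, 2500]);
translate([0, 150, 0]) cube([150, 4700, 2500]);
translate([6600, 150, 0]) cube([150, 4700, 2500]);
translate([3000, 150, 0]) cube([150, 2250, 2500]);
translate([3000, 3150, 0]) cube([150, 1700, 2500]);


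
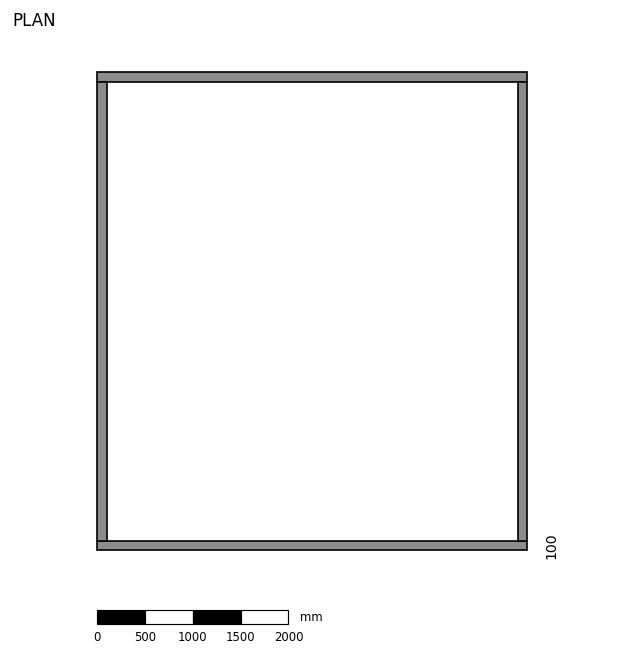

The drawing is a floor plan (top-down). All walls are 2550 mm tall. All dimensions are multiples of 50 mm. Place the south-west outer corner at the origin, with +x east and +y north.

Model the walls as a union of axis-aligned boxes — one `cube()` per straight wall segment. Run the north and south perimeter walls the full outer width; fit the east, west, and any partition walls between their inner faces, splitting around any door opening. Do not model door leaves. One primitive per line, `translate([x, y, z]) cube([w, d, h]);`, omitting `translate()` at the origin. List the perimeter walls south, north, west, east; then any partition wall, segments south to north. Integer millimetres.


cube([4500, 100, 2550]);
translate([0, 4900, 0]) cube([4500, 100, 2550]);
translate([0, 100, 0]) cube([100, 4800, 2550]);
translate([4400, 100, 0]) cube([100, 4800, 2550]);


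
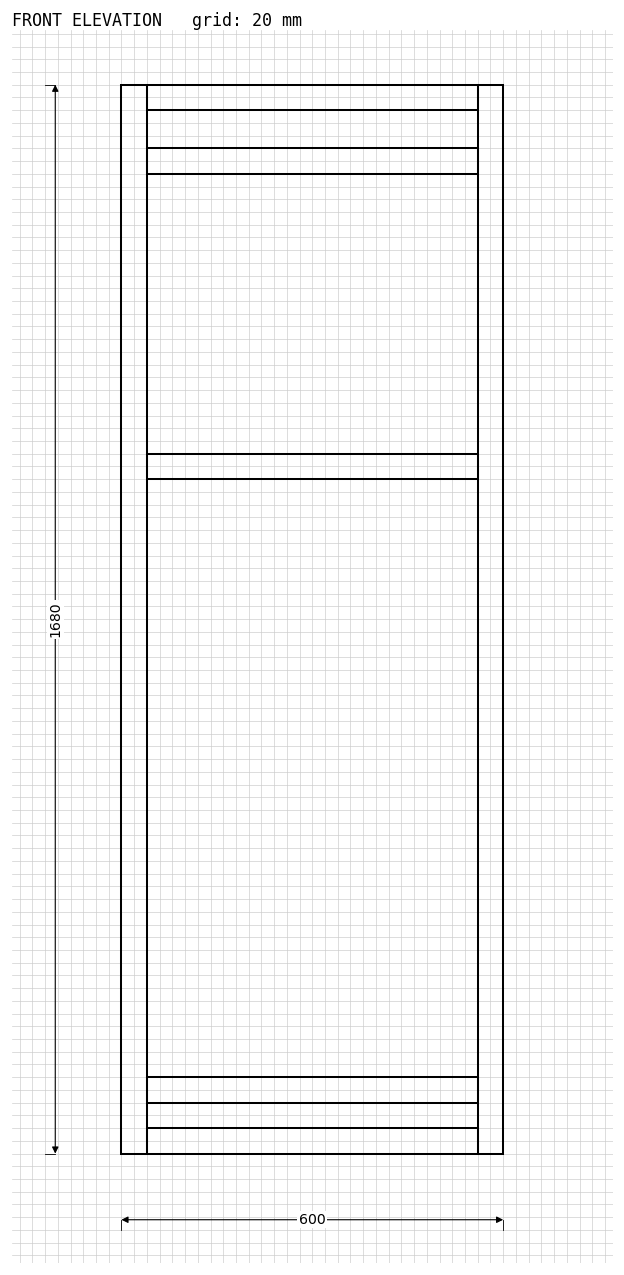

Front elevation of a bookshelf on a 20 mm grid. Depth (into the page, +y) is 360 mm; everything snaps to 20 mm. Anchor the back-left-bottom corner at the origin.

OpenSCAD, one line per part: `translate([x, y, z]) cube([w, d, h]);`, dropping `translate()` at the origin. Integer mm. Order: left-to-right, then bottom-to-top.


cube([40, 360, 1680]);
translate([40, 0, 0]) cube([520, 360, 40]);
translate([40, 0, 80]) cube([520, 360, 40]);
translate([40, 0, 1060]) cube([520, 360, 40]);
translate([40, 0, 1540]) cube([520, 360, 40]);
translate([40, 0, 1640]) cube([520, 360, 40]);
translate([560, 0, 0]) cube([40, 360, 1680]);
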